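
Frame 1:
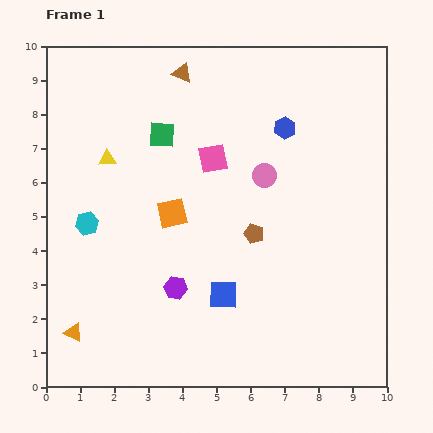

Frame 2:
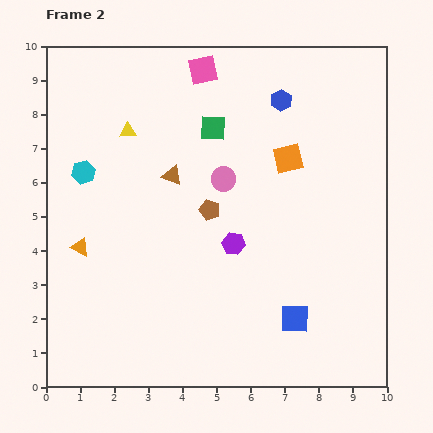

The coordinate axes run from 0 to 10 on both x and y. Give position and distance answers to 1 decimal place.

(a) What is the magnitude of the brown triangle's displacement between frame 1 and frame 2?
3.0

The brown triangle moved from (4.0, 9.2) to (3.7, 6.2), a distance of √(0.3² + 3.0²) ≈ 3.0.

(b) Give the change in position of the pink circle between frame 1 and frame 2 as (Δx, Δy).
(-1.2, -0.1)

The pink circle was at (6.4, 6.2) in frame 1 and (5.2, 6.1) in frame 2.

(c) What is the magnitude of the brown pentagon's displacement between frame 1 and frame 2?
1.5

The brown pentagon moved from (6.1, 4.5) to (4.8, 5.2), a distance of √(1.3² + 0.7²) ≈ 1.5.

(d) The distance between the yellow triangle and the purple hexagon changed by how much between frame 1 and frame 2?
+0.2

Distance in frame 1: 4.3. Distance in frame 2: 4.5.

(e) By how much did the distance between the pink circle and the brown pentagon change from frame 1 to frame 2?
-0.7

Distance in frame 1: 1.7. Distance in frame 2: 1.0.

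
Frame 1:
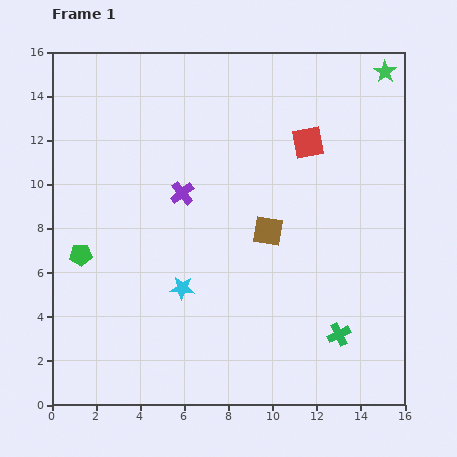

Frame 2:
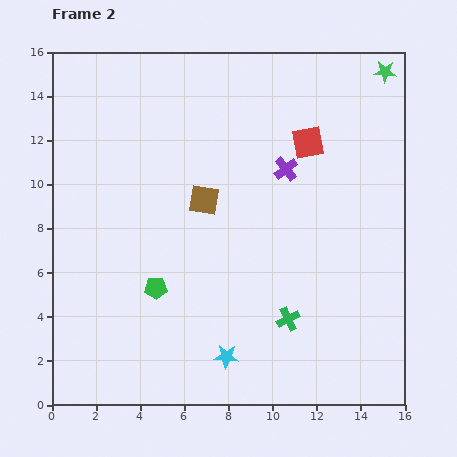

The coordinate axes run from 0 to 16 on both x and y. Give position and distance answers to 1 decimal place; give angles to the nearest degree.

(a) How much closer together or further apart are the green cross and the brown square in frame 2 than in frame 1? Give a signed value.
+0.9

Distance in frame 1: 5.7. Distance in frame 2: 6.6.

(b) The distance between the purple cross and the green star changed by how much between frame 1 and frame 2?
-4.4

Distance in frame 1: 10.7. Distance in frame 2: 6.3.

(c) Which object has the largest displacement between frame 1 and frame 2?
the purple cross

(moved 4.8; next 3.7)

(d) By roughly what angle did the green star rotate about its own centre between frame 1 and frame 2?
30° counter-clockwise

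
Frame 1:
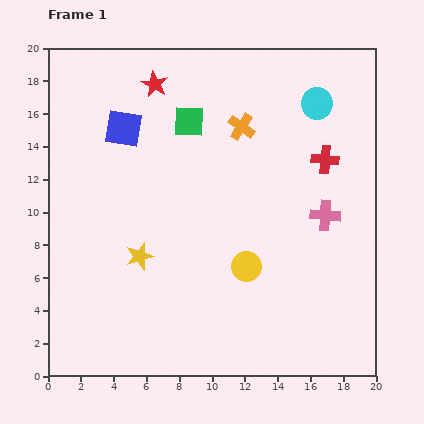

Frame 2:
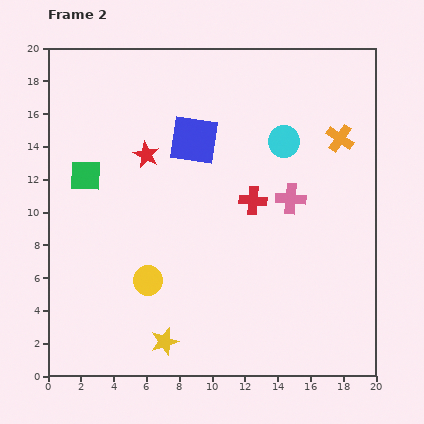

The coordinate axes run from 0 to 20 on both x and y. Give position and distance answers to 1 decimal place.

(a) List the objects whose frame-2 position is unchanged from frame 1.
none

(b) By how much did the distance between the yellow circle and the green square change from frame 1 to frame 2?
-2.1

Distance in frame 1: 9.5. Distance in frame 2: 7.4.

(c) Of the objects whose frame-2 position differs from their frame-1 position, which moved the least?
the pink cross

(moved 2.3)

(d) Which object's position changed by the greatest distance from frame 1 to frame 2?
the green square

(moved 7.1; next 6.1)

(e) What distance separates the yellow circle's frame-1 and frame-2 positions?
6.1

The yellow circle moved from (12.1, 6.7) to (6.1, 5.8), a distance of √(6.0² + 0.9²) ≈ 6.1.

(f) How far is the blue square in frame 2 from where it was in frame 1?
4.4

The blue square moved from (4.6, 15.1) to (8.9, 14.4), a distance of √(4.3² + 0.7²) ≈ 4.4.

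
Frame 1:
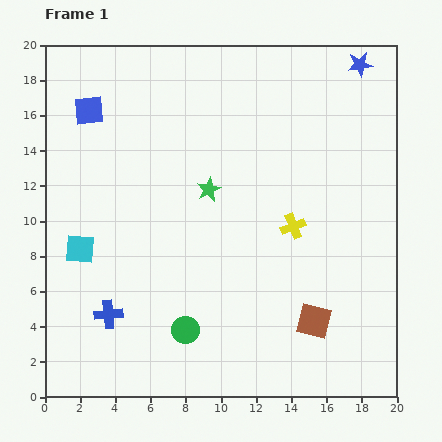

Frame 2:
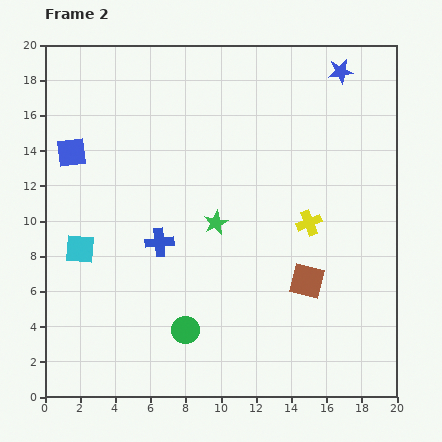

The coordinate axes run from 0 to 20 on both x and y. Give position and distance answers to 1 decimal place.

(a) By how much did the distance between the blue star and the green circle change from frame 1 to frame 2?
-1.0

Distance in frame 1: 18.1. Distance in frame 2: 17.1.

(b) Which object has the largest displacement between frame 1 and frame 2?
the blue cross

(moved 5.0; next 2.6)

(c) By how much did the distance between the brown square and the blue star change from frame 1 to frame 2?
-2.7

Distance in frame 1: 14.8. Distance in frame 2: 12.1.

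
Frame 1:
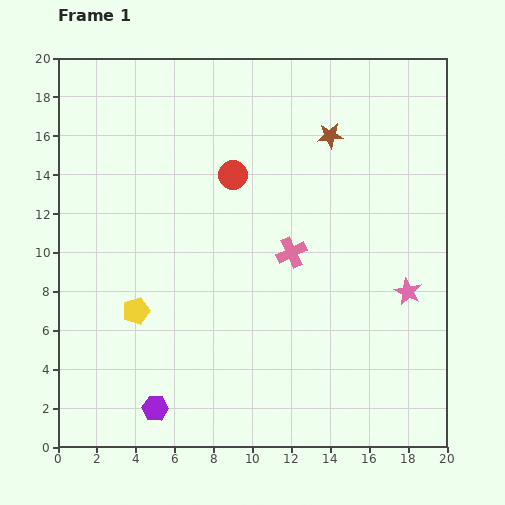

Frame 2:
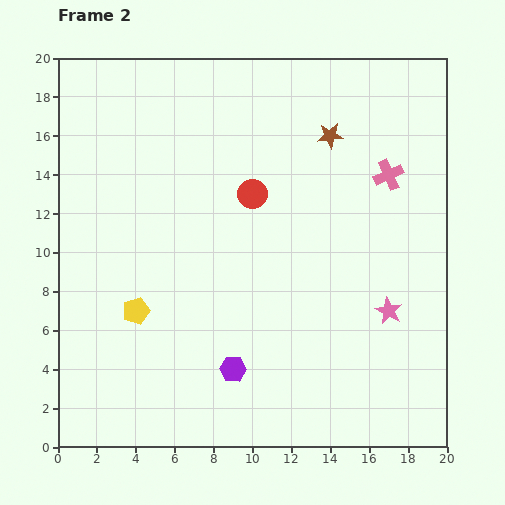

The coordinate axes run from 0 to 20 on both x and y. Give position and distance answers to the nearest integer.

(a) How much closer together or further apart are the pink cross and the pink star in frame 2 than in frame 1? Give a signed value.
+1

Distance in frame 1: 6. Distance in frame 2: 7.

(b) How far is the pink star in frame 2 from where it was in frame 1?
1

The pink star moved from (18, 8) to (17, 7), a distance of √(1² + 1²) ≈ 1.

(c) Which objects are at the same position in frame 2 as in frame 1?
the brown star, the yellow pentagon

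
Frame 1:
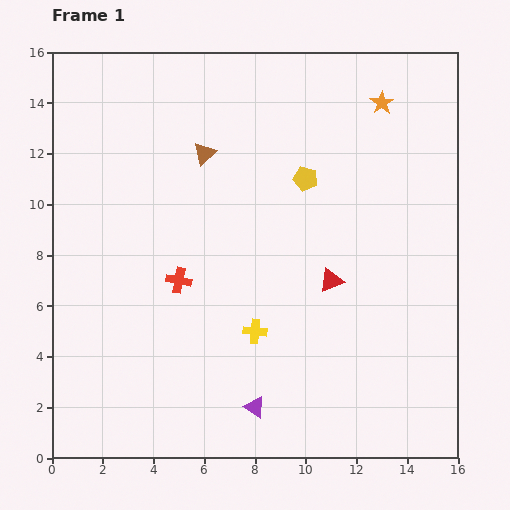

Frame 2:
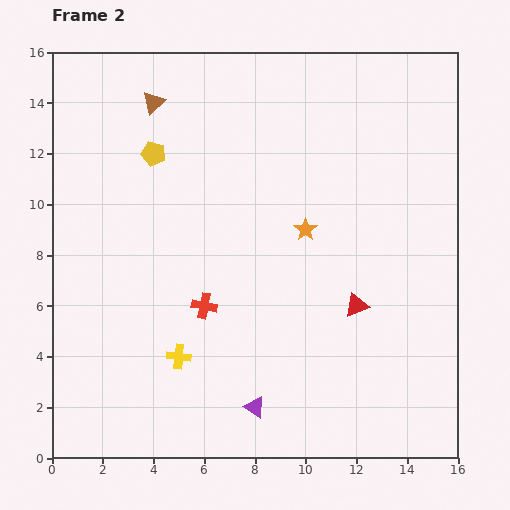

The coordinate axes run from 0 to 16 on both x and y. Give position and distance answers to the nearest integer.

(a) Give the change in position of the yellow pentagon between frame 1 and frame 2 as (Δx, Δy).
(-6, 1)

The yellow pentagon was at (10, 11) in frame 1 and (4, 12) in frame 2.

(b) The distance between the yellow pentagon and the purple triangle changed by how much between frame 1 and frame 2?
+2

Distance in frame 1: 9. Distance in frame 2: 11.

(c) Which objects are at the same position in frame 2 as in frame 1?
the purple triangle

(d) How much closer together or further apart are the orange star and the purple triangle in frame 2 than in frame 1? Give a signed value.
-6

Distance in frame 1: 13. Distance in frame 2: 7.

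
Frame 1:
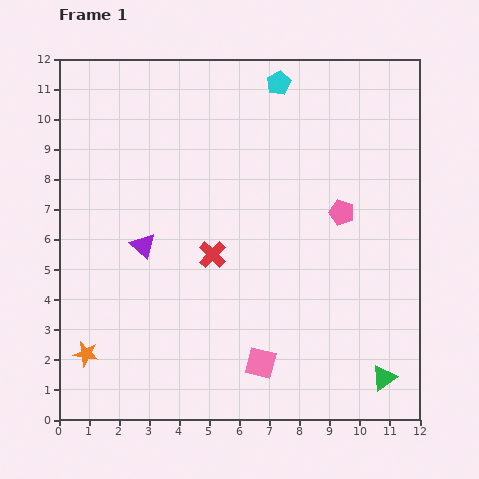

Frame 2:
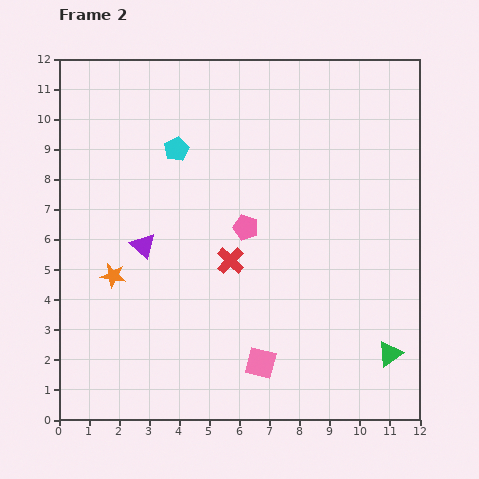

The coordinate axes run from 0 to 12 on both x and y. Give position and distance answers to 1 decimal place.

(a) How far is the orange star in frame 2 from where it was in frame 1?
2.8

The orange star moved from (0.9, 2.2) to (1.8, 4.8), a distance of √(0.9² + 2.6²) ≈ 2.8.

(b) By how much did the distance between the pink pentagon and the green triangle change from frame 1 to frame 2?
+0.7

Distance in frame 1: 5.7. Distance in frame 2: 6.4.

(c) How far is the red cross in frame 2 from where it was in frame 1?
0.6

The red cross moved from (5.1, 5.5) to (5.7, 5.3), a distance of √(0.6² + 0.2²) ≈ 0.6.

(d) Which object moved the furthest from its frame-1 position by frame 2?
the cyan pentagon

(moved 4.0; next 3.2)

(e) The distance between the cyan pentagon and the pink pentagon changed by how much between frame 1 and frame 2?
-1.3

Distance in frame 1: 4.8. Distance in frame 2: 3.5.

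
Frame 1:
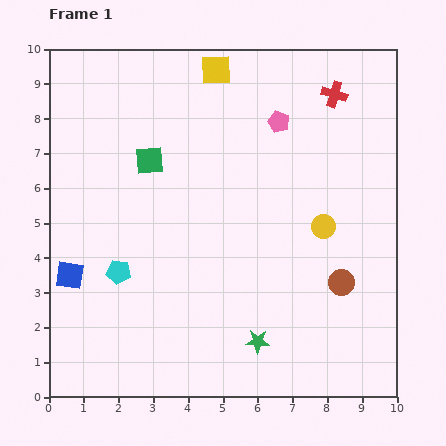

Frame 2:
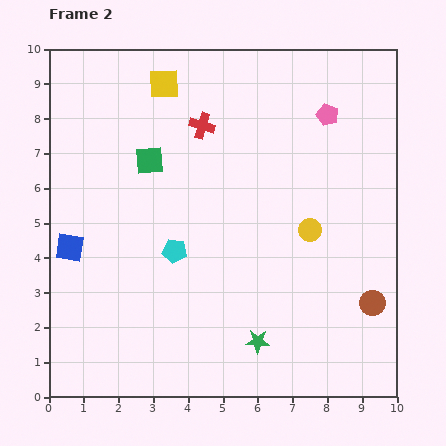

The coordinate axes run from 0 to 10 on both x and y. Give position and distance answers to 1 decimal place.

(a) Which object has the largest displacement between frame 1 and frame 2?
the red cross

(moved 3.9; next 1.7)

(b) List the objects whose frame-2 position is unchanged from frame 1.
the green square, the green star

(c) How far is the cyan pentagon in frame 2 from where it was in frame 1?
1.7

The cyan pentagon moved from (2.0, 3.6) to (3.6, 4.2), a distance of √(1.6² + 0.6²) ≈ 1.7.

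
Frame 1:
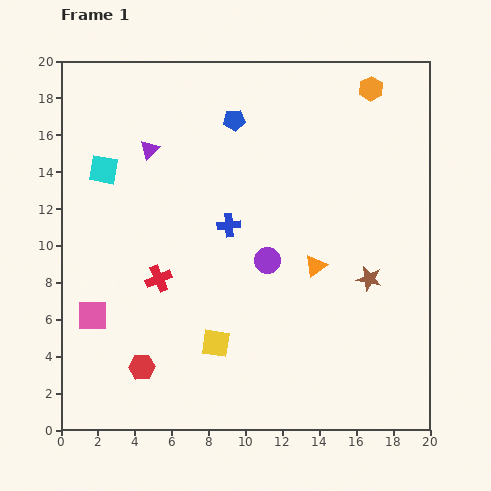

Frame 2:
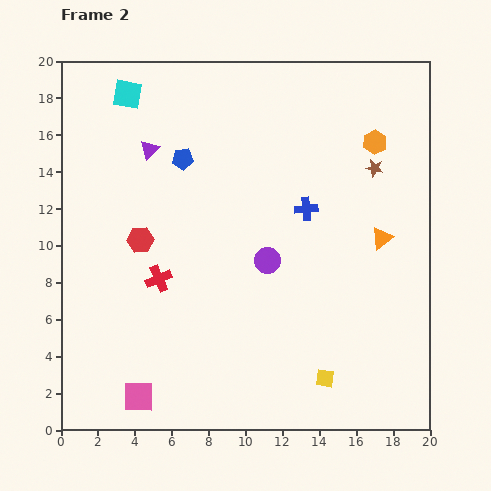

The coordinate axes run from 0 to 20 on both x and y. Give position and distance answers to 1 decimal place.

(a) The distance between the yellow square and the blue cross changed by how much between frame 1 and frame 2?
+2.9

Distance in frame 1: 6.4. Distance in frame 2: 9.3.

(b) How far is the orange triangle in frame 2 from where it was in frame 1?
3.9

The orange triangle moved from (13.8, 8.9) to (17.4, 10.4), a distance of √(3.6² + 1.5²) ≈ 3.9.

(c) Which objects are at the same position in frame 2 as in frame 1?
the red cross, the purple triangle, the purple circle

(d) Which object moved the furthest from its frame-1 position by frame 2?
the red hexagon

(moved 6.9; next 6.2)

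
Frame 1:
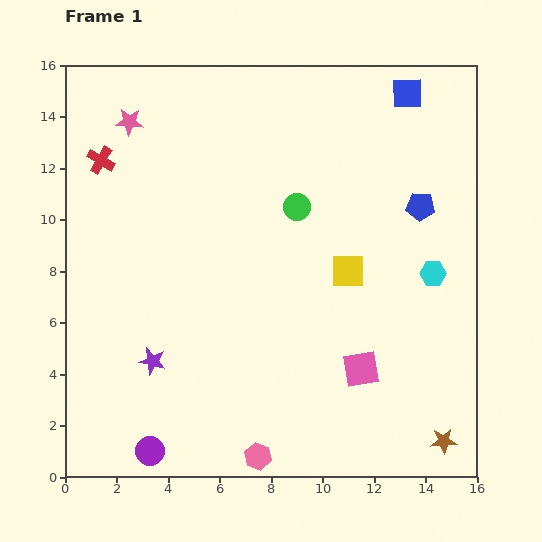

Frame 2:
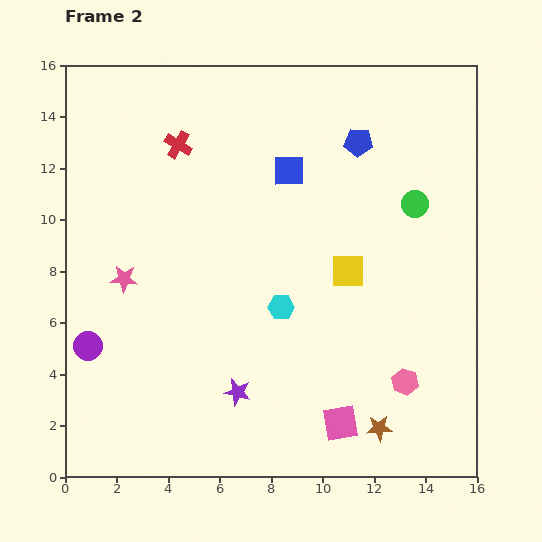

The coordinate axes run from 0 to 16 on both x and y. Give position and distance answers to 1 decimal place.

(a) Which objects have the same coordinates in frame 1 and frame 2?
the yellow square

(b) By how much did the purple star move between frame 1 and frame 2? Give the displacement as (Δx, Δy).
(3.3, -1.2)

The purple star was at (3.4, 4.5) in frame 1 and (6.7, 3.3) in frame 2.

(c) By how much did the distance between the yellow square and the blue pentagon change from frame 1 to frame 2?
+1.2

Distance in frame 1: 3.8. Distance in frame 2: 5.0.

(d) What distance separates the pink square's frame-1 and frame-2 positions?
2.2

The pink square moved from (11.5, 4.2) to (10.7, 2.1), a distance of √(0.8² + 2.1²) ≈ 2.2.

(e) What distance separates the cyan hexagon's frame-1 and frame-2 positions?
6.0

The cyan hexagon moved from (14.3, 7.9) to (8.4, 6.6), a distance of √(5.9² + 1.3²) ≈ 6.0.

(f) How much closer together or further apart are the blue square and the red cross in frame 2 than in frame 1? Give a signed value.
-7.8

Distance in frame 1: 12.2. Distance in frame 2: 4.4.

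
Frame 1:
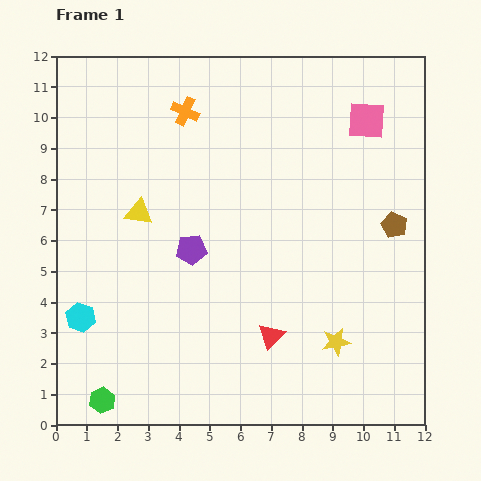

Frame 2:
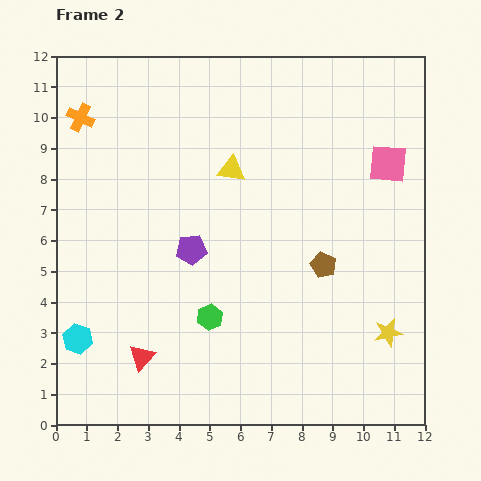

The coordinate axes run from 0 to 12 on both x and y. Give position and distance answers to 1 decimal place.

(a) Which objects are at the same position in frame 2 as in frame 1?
the purple pentagon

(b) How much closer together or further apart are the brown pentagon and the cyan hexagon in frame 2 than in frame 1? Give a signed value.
-2.2

Distance in frame 1: 10.6. Distance in frame 2: 8.4.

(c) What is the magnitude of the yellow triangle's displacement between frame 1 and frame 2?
3.3

The yellow triangle moved from (2.7, 6.9) to (5.7, 8.3), a distance of √(3.0² + 1.4²) ≈ 3.3.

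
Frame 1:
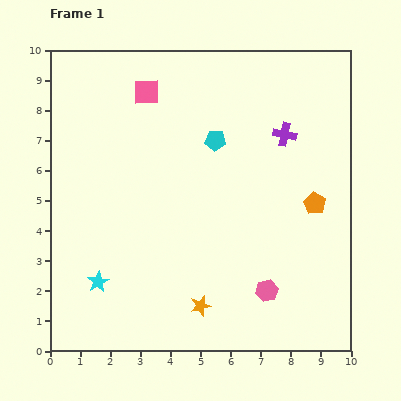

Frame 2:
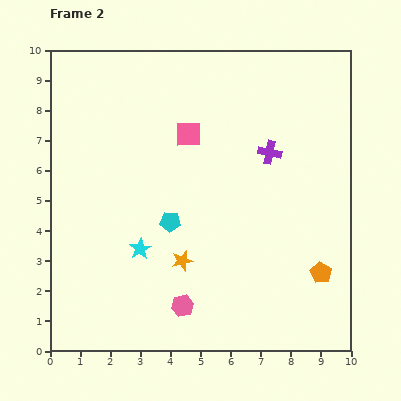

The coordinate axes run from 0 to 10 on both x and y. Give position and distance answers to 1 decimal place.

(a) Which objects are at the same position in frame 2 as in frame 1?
none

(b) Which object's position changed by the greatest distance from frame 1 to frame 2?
the cyan pentagon

(moved 3.1; next 2.8)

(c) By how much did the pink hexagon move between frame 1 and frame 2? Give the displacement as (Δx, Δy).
(-2.8, -0.5)

The pink hexagon was at (7.2, 2.0) in frame 1 and (4.4, 1.5) in frame 2.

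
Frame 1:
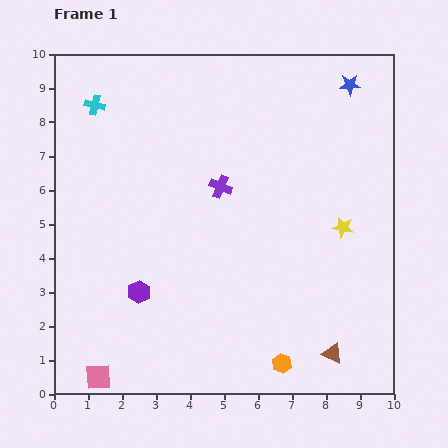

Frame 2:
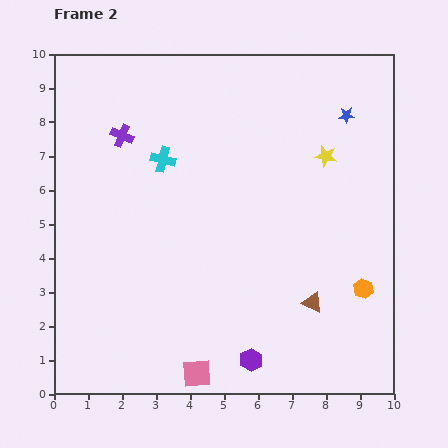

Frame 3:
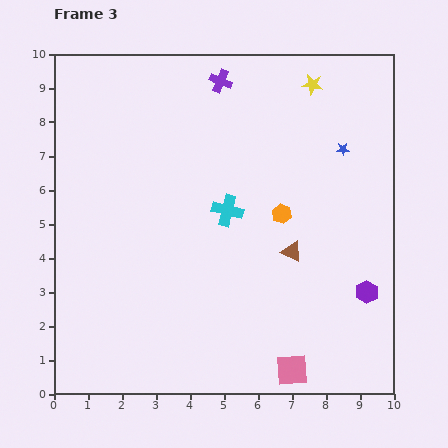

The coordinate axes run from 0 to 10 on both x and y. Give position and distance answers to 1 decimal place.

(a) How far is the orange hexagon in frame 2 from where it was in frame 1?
3.3

The orange hexagon moved from (6.7, 0.9) to (9.1, 3.1), a distance of √(2.4² + 2.2²) ≈ 3.3.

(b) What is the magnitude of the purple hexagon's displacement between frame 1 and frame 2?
3.9

The purple hexagon moved from (2.5, 3.0) to (5.8, 1.0), a distance of √(3.3² + 2.0²) ≈ 3.9.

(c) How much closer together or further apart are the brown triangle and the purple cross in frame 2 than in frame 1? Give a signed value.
+1.5

Distance in frame 1: 5.9. Distance in frame 2: 7.4.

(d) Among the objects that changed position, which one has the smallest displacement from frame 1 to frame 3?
the blue star

(moved 1.9)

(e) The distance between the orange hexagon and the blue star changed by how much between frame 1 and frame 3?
-5.8

Distance in frame 1: 8.4. Distance in frame 3: 2.6.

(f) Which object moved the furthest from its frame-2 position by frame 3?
the purple hexagon

(moved 3.9; next 3.3)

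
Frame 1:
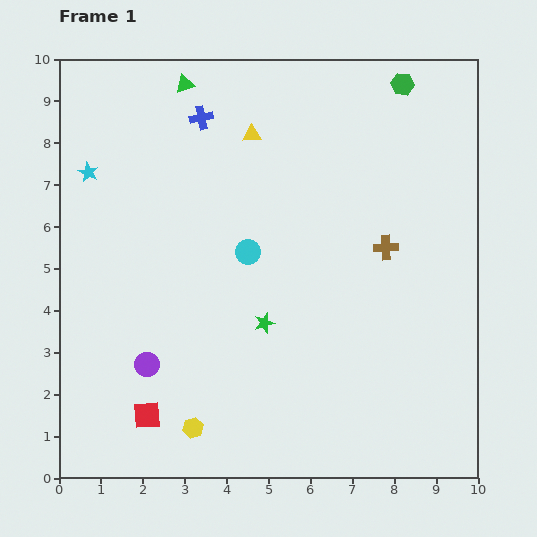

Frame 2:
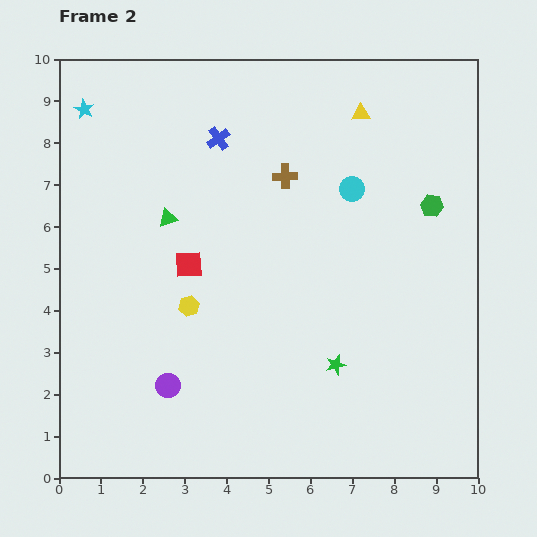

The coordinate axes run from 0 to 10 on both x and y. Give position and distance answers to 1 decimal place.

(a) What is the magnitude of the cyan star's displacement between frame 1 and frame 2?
1.5

The cyan star moved from (0.7, 7.3) to (0.6, 8.8), a distance of √(0.1² + 1.5²) ≈ 1.5.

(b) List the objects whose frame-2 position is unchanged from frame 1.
none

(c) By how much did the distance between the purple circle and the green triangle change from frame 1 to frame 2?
-2.8

Distance in frame 1: 6.8. Distance in frame 2: 4.0.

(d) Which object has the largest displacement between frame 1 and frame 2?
the red square

(moved 3.7; next 3.2)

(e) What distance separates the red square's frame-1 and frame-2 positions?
3.7

The red square moved from (2.1, 1.5) to (3.1, 5.1), a distance of √(1.0² + 3.6²) ≈ 3.7.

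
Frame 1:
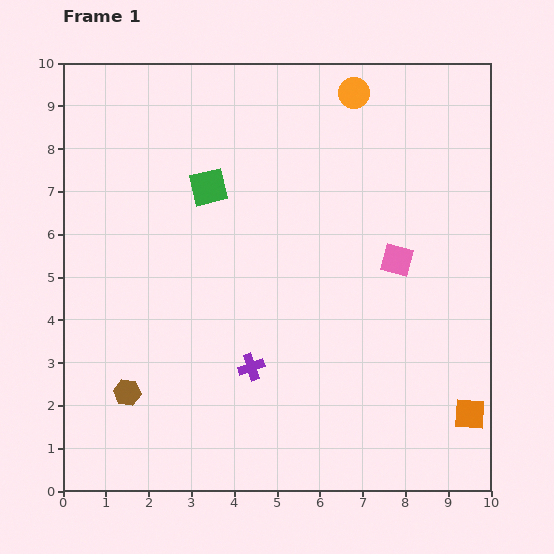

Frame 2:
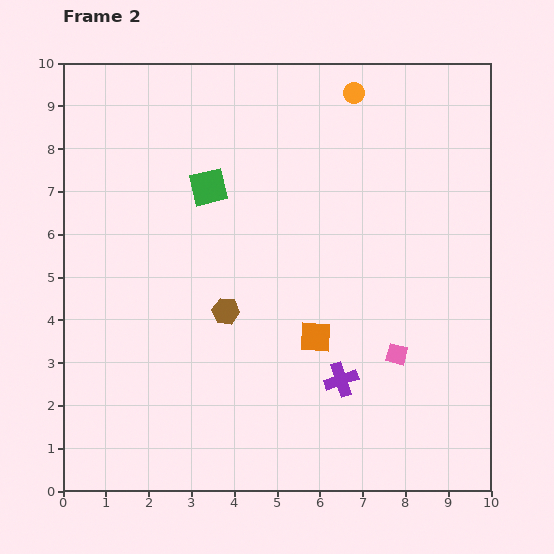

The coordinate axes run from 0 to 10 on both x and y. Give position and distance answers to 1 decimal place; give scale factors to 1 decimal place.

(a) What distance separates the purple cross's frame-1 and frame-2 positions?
2.1

The purple cross moved from (4.4, 2.9) to (6.5, 2.6), a distance of √(2.1² + 0.3²) ≈ 2.1.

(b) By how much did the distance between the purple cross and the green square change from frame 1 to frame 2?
+1.2

Distance in frame 1: 4.3. Distance in frame 2: 5.5.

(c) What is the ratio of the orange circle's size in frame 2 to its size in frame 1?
0.7×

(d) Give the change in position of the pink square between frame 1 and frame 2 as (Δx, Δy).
(0.0, -2.2)

The pink square was at (7.8, 5.4) in frame 1 and (7.8, 3.2) in frame 2.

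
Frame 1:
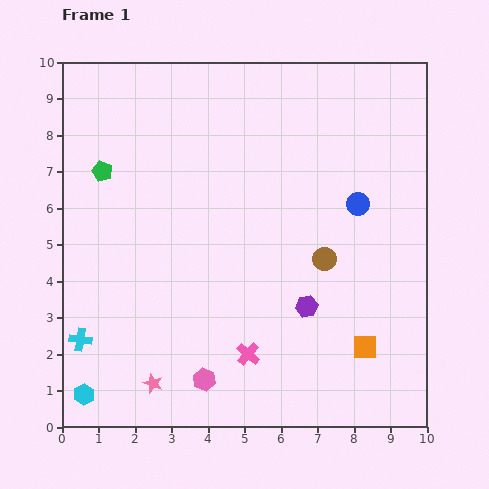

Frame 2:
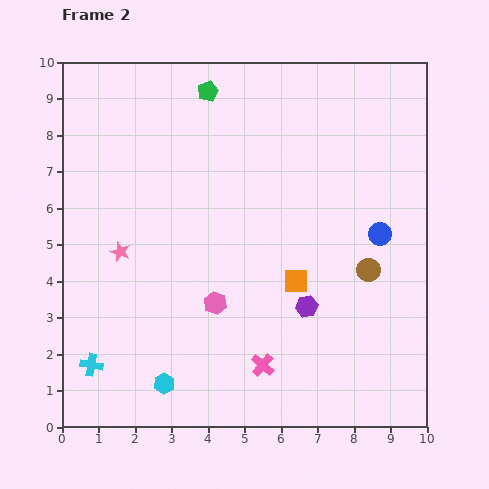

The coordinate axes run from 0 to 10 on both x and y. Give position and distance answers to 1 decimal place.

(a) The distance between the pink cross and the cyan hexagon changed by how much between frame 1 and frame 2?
-1.9

Distance in frame 1: 4.6. Distance in frame 2: 2.7.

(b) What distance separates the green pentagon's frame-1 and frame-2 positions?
3.6

The green pentagon moved from (1.1, 7.0) to (4.0, 9.2), a distance of √(2.9² + 2.2²) ≈ 3.6.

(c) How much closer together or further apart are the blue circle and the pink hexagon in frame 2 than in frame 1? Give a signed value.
-1.5

Distance in frame 1: 6.4. Distance in frame 2: 4.9.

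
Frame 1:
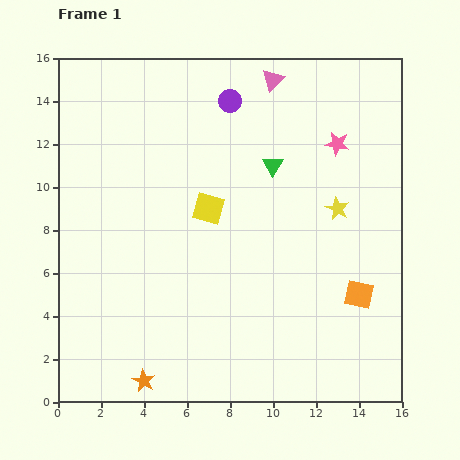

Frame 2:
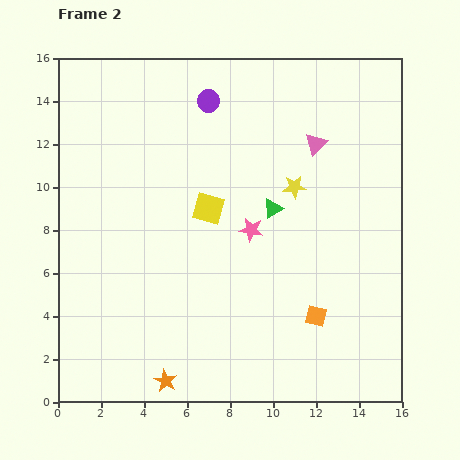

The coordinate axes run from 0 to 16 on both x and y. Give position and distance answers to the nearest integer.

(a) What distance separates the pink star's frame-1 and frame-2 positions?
6

The pink star moved from (13, 12) to (9, 8), a distance of √(4² + 4²) ≈ 6.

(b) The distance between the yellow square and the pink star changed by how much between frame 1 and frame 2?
-5

Distance in frame 1: 7. Distance in frame 2: 2.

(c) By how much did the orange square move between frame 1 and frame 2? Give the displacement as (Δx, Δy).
(-2, -1)

The orange square was at (14, 5) in frame 1 and (12, 4) in frame 2.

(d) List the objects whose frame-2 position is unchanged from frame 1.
the yellow square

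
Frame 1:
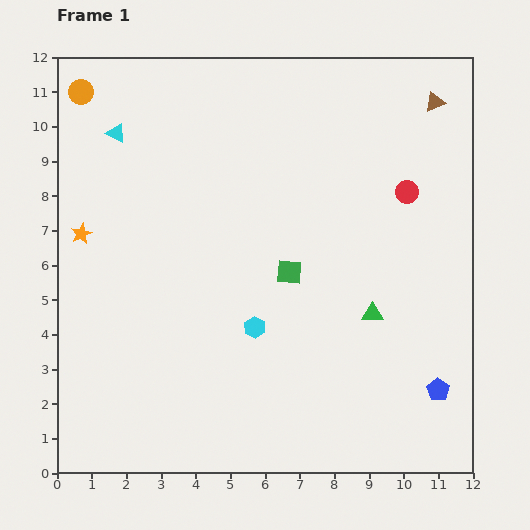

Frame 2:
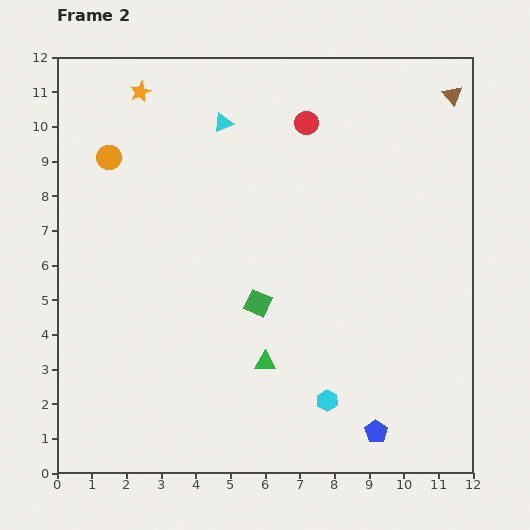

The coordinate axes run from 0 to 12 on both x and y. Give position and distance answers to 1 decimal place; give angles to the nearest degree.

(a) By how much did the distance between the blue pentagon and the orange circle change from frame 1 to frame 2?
-2.4

Distance in frame 1: 13.4. Distance in frame 2: 11.0.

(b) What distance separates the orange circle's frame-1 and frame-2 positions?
2.1

The orange circle moved from (0.7, 11.0) to (1.5, 9.1), a distance of √(0.8² + 1.9²) ≈ 2.1.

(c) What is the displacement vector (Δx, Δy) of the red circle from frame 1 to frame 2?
(-2.9, 2.0)

The red circle was at (10.1, 8.1) in frame 1 and (7.2, 10.1) in frame 2.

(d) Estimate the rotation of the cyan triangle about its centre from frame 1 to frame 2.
50° counter-clockwise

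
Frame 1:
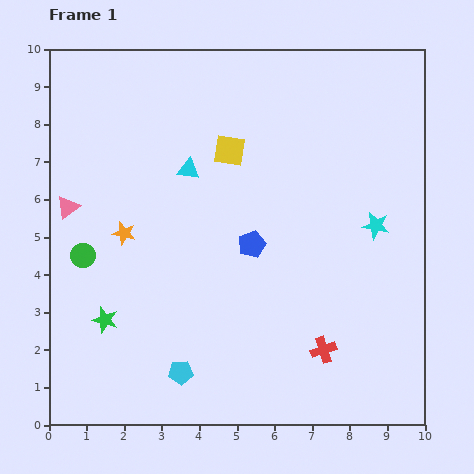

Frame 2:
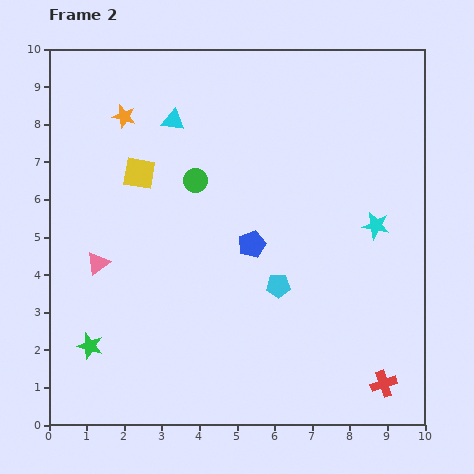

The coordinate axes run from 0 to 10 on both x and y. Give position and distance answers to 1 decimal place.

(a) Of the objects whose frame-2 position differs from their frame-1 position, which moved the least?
the green star

(moved 0.8)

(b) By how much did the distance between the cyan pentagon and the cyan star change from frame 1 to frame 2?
-3.4

Distance in frame 1: 6.5. Distance in frame 2: 3.1.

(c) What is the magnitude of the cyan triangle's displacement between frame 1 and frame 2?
1.4

The cyan triangle moved from (3.7, 6.8) to (3.3, 8.1), a distance of √(0.4² + 1.3²) ≈ 1.4.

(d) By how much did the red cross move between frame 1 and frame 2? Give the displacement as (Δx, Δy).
(1.6, -0.9)

The red cross was at (7.3, 2.0) in frame 1 and (8.9, 1.1) in frame 2.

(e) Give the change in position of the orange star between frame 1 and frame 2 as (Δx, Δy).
(0.0, 3.1)

The orange star was at (2.0, 5.1) in frame 1 and (2.0, 8.2) in frame 2.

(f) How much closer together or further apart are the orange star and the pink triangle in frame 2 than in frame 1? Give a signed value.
+2.3

Distance in frame 1: 1.7. Distance in frame 2: 4.0.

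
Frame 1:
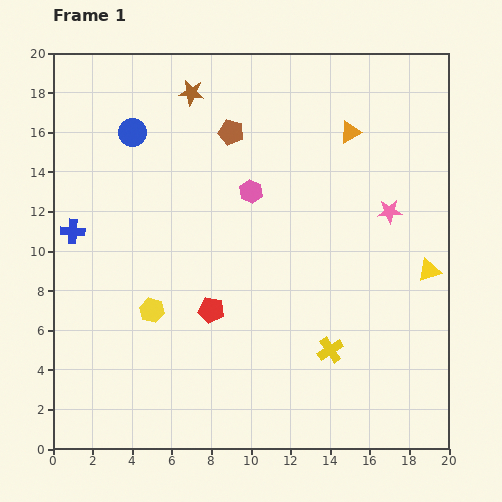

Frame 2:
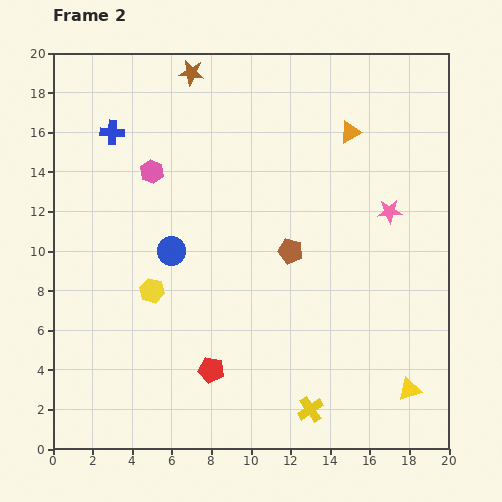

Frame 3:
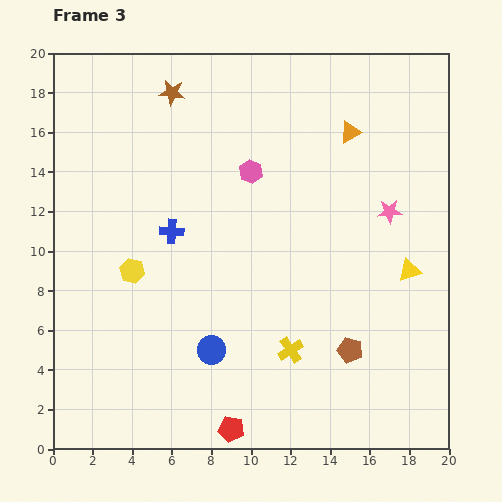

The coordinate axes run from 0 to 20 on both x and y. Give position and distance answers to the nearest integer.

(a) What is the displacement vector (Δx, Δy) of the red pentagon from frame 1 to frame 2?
(0, -3)

The red pentagon was at (8, 7) in frame 1 and (8, 4) in frame 2.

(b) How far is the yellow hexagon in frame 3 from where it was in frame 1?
2

The yellow hexagon moved from (5, 7) to (4, 9), a distance of √(1² + 2²) ≈ 2.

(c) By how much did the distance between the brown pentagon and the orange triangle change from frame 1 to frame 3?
+5

Distance in frame 1: 6. Distance in frame 3: 11.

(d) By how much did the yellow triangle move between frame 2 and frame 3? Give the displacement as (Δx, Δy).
(0, 6)

The yellow triangle was at (18, 3) in frame 2 and (18, 9) in frame 3.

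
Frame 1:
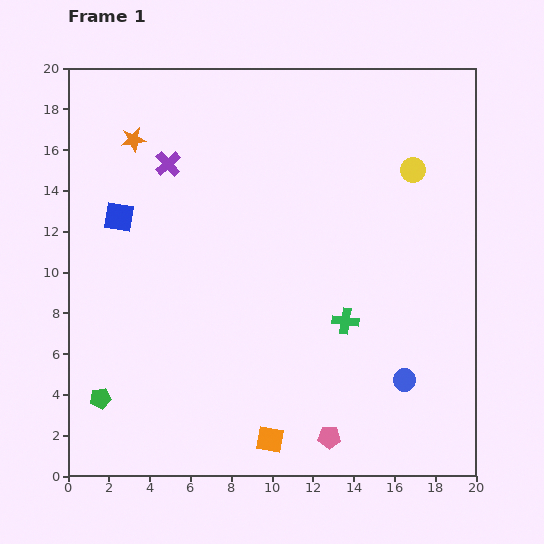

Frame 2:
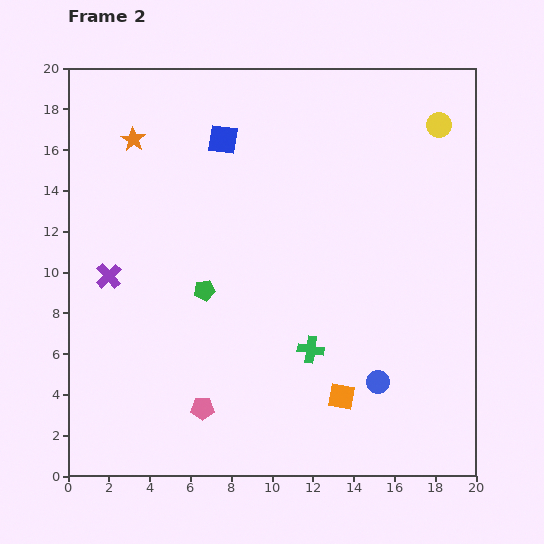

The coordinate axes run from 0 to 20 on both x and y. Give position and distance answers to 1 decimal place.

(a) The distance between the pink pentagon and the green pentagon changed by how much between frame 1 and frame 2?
-5.6

Distance in frame 1: 11.4. Distance in frame 2: 5.8.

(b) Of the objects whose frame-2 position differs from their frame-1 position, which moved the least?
the blue circle

(moved 1.3)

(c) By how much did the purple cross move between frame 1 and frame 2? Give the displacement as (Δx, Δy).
(-2.9, -5.5)

The purple cross was at (4.9, 15.3) in frame 1 and (2.0, 9.8) in frame 2.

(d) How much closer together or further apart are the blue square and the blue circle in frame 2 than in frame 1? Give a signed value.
-2.0

Distance in frame 1: 16.1. Distance in frame 2: 14.1.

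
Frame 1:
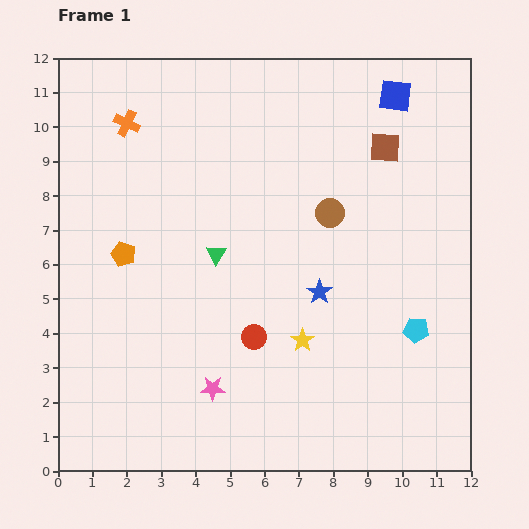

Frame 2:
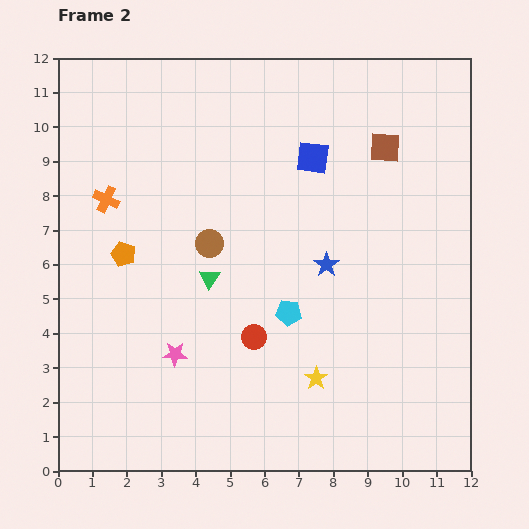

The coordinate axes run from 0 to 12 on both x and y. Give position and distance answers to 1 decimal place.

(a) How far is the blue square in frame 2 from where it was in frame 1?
3.0

The blue square moved from (9.8, 10.9) to (7.4, 9.1), a distance of √(2.4² + 1.8²) ≈ 3.0.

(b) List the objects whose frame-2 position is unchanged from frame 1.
the orange pentagon, the red circle, the brown square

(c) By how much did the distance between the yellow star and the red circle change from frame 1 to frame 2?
+0.8

Distance in frame 1: 1.4. Distance in frame 2: 2.2.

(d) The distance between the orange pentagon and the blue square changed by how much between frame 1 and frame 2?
-2.9

Distance in frame 1: 9.1. Distance in frame 2: 6.2.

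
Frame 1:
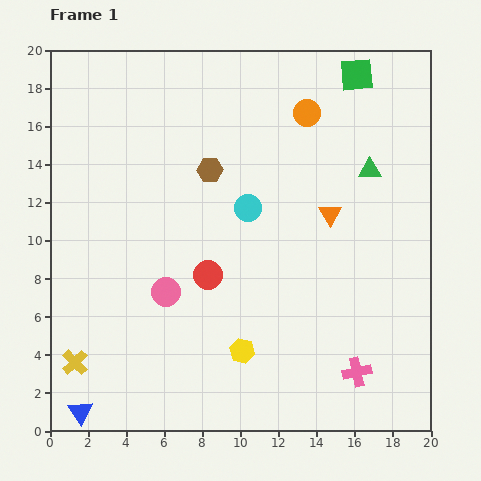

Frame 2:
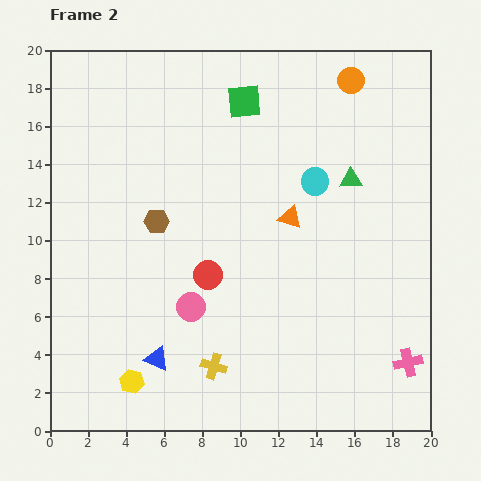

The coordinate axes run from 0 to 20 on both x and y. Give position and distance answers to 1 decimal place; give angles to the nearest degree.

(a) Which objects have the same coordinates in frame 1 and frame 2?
the red circle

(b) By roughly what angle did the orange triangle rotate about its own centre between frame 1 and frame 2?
42° counter-clockwise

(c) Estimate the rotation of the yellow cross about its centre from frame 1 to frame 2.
29° counter-clockwise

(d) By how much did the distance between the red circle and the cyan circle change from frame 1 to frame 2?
+3.3

Distance in frame 1: 4.1. Distance in frame 2: 7.4.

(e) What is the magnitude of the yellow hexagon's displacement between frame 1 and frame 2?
6.0

The yellow hexagon moved from (10.1, 4.2) to (4.3, 2.6), a distance of √(5.8² + 1.6²) ≈ 6.0.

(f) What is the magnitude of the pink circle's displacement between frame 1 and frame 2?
1.5

The pink circle moved from (6.1, 7.3) to (7.4, 6.5), a distance of √(1.3² + 0.8²) ≈ 1.5.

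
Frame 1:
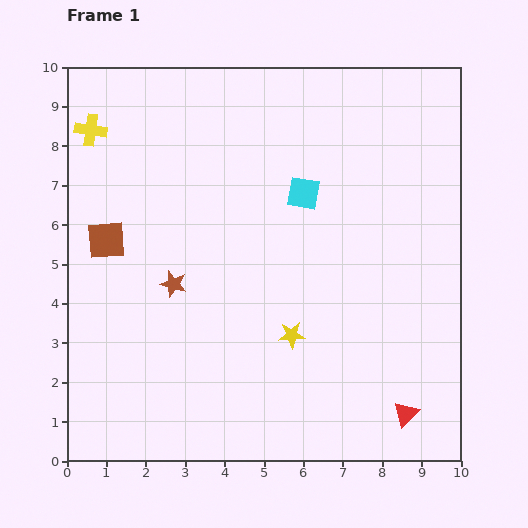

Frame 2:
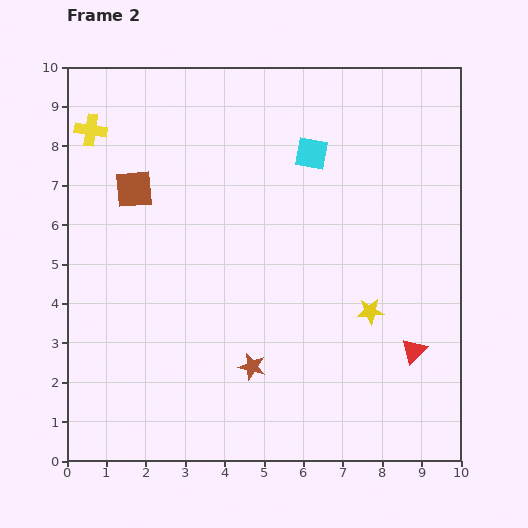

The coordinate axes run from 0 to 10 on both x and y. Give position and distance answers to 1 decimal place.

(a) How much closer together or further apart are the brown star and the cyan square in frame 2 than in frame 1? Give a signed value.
+1.6

Distance in frame 1: 4.0. Distance in frame 2: 5.6.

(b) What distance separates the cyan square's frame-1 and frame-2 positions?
1.0

The cyan square moved from (6.0, 6.8) to (6.2, 7.8), a distance of √(0.2² + 1.0²) ≈ 1.0.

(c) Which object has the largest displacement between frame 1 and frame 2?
the brown star

(moved 2.9; next 2.1)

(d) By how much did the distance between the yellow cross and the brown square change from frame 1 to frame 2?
-0.9

Distance in frame 1: 2.8. Distance in frame 2: 1.9.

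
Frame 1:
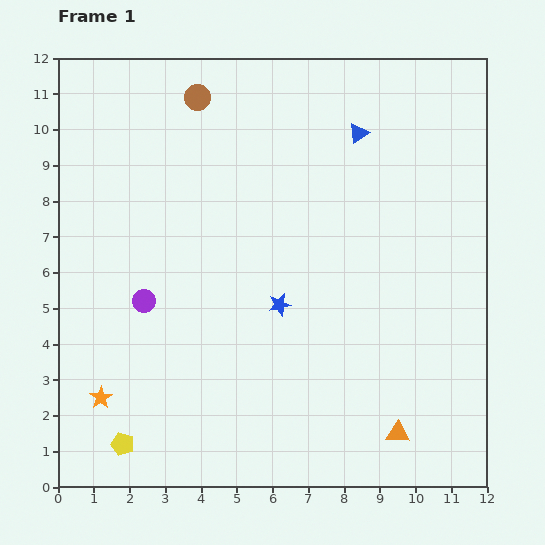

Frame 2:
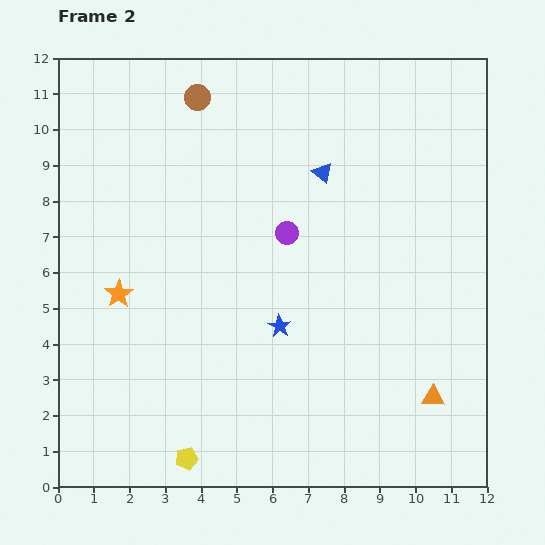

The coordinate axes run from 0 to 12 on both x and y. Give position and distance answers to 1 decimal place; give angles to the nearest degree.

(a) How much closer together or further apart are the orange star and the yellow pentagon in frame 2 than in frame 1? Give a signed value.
+3.6

Distance in frame 1: 1.4. Distance in frame 2: 5.0.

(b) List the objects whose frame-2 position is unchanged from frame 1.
the brown circle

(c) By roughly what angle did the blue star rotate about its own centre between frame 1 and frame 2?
27° counter-clockwise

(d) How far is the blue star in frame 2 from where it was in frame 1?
0.6

The blue star moved from (6.2, 5.1) to (6.2, 4.5), a distance of √(0.0² + 0.6²) ≈ 0.6.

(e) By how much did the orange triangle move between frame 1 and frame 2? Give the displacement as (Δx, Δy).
(1.0, 1.0)

The orange triangle was at (9.5, 1.5) in frame 1 and (10.5, 2.5) in frame 2.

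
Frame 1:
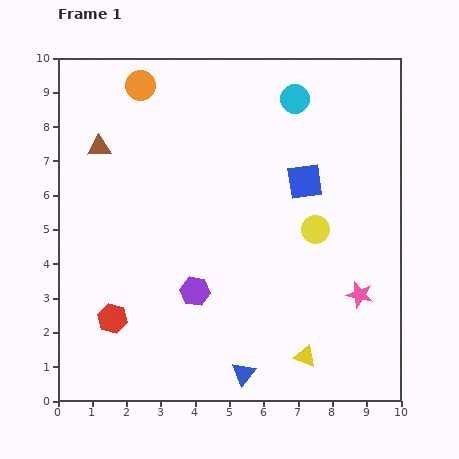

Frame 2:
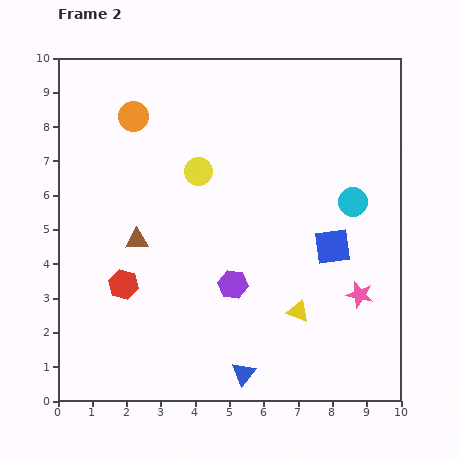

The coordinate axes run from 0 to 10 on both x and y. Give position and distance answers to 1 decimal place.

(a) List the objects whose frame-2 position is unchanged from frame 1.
the blue triangle, the pink star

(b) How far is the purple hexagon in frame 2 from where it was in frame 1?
1.1

The purple hexagon moved from (4.0, 3.2) to (5.1, 3.4), a distance of √(1.1² + 0.2²) ≈ 1.1.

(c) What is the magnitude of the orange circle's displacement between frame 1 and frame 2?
0.9

The orange circle moved from (2.4, 9.2) to (2.2, 8.3), a distance of √(0.2² + 0.9²) ≈ 0.9.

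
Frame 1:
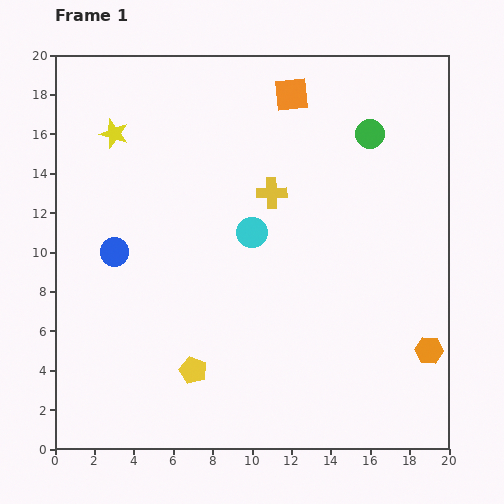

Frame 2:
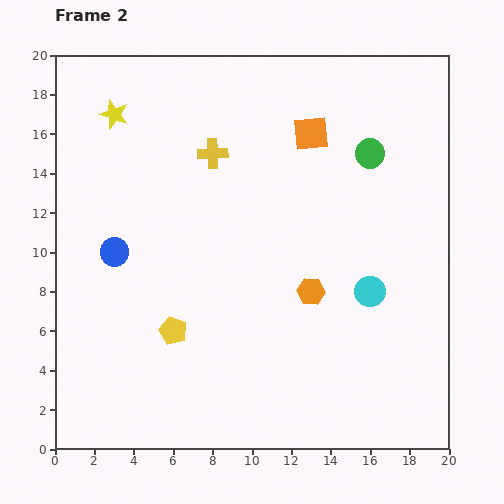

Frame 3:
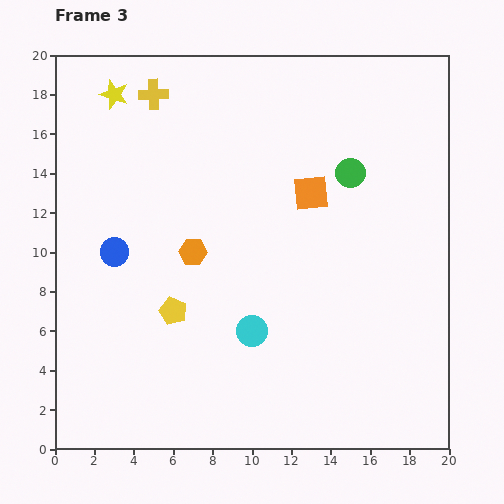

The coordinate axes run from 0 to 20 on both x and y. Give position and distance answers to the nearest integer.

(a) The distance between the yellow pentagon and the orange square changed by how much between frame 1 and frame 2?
-3

Distance in frame 1: 15. Distance in frame 2: 12.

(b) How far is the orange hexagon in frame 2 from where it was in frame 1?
7

The orange hexagon moved from (19, 5) to (13, 8), a distance of √(6² + 3²) ≈ 7.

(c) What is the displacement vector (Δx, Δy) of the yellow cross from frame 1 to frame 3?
(-6, 5)

The yellow cross was at (11, 13) in frame 1 and (5, 18) in frame 3.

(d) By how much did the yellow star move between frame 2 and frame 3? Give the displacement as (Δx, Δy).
(0, 1)

The yellow star was at (3, 17) in frame 2 and (3, 18) in frame 3.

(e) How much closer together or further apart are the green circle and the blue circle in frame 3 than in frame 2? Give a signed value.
-1

Distance in frame 2: 14. Distance in frame 3: 13.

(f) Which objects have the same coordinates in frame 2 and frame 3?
the blue circle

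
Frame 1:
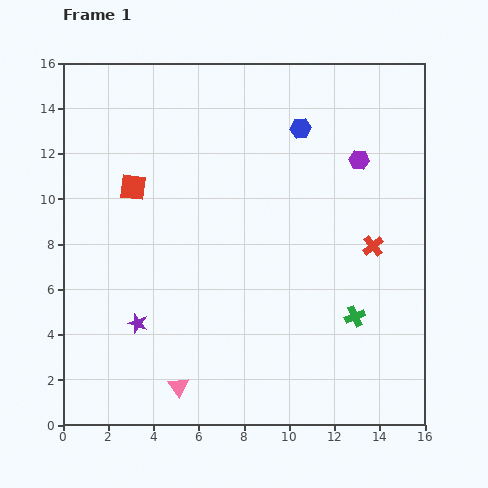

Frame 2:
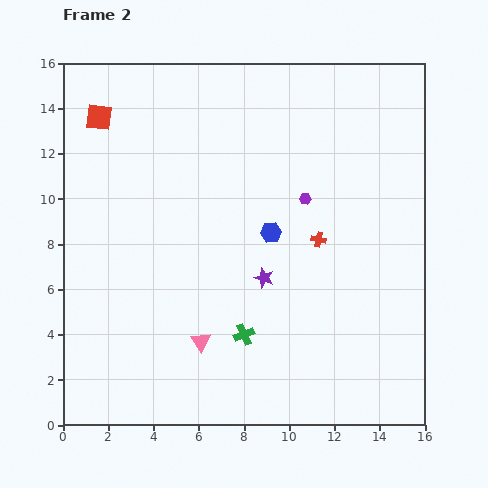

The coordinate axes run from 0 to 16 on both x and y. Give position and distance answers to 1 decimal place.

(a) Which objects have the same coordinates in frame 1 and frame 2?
none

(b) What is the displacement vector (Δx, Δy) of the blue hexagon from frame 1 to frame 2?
(-1.3, -4.6)

The blue hexagon was at (10.5, 13.1) in frame 1 and (9.2, 8.5) in frame 2.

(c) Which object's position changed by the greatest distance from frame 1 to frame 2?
the purple star

(moved 5.9; next 5.0)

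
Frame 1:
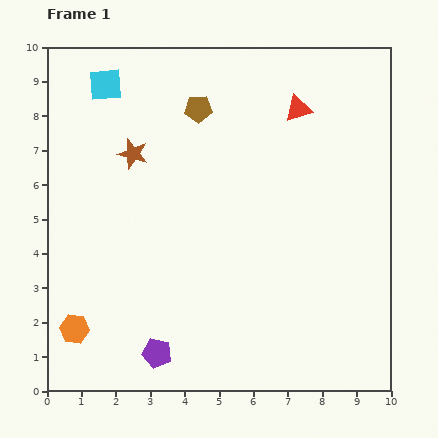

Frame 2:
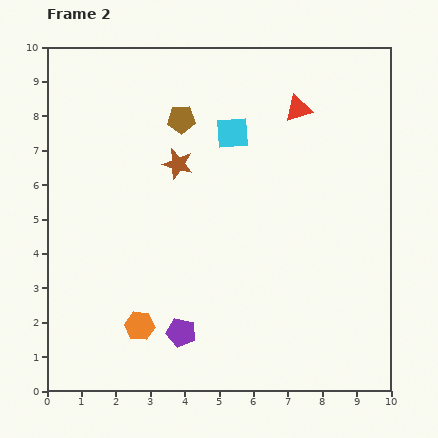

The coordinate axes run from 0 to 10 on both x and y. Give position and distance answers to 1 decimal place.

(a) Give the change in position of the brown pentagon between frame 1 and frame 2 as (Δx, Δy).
(-0.5, -0.3)

The brown pentagon was at (4.4, 8.2) in frame 1 and (3.9, 7.9) in frame 2.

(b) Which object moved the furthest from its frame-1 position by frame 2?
the cyan square

(moved 4.0; next 1.9)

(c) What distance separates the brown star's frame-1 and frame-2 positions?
1.3

The brown star moved from (2.5, 6.9) to (3.8, 6.6), a distance of √(1.3² + 0.3²) ≈ 1.3.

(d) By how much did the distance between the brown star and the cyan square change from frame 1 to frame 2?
-0.4

Distance in frame 1: 2.2. Distance in frame 2: 1.8.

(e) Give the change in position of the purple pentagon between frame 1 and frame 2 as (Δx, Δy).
(0.7, 0.6)

The purple pentagon was at (3.2, 1.1) in frame 1 and (3.9, 1.7) in frame 2.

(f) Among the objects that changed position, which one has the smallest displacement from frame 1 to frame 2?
the brown pentagon

(moved 0.6)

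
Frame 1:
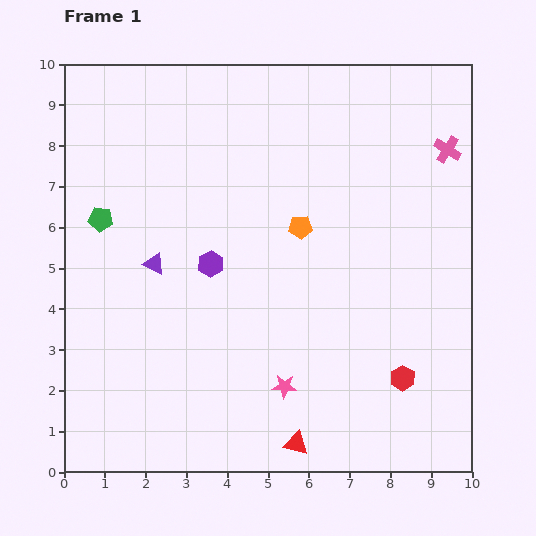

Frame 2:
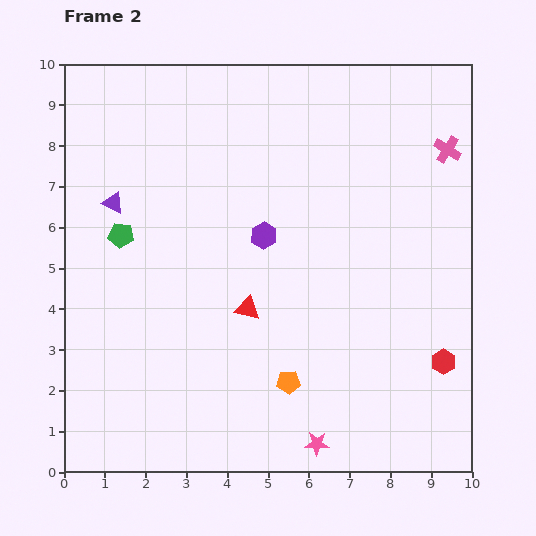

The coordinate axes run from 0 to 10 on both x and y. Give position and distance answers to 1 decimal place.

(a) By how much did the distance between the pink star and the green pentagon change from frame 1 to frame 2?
+0.9

Distance in frame 1: 6.1. Distance in frame 2: 7.0.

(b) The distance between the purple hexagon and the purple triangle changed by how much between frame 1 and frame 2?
+2.4

Distance in frame 1: 1.4. Distance in frame 2: 3.8.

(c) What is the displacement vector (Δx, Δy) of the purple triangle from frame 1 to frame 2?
(-1.0, 1.5)

The purple triangle was at (2.2, 5.1) in frame 1 and (1.2, 6.6) in frame 2.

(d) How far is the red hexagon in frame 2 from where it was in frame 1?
1.1

The red hexagon moved from (8.3, 2.3) to (9.3, 2.7), a distance of √(1.0² + 0.4²) ≈ 1.1.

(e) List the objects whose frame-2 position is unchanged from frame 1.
the pink cross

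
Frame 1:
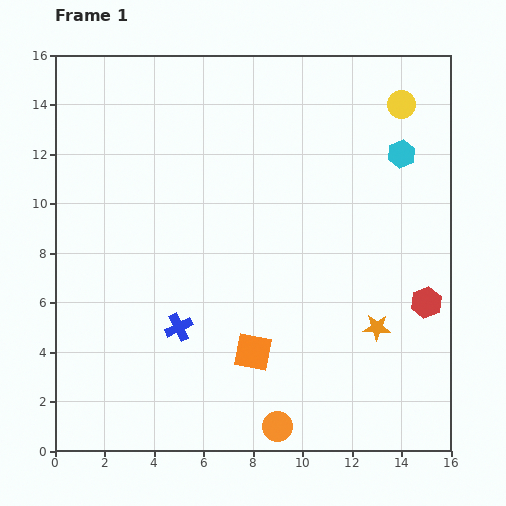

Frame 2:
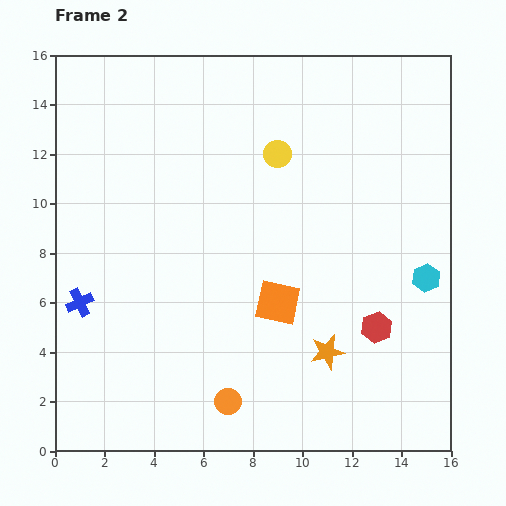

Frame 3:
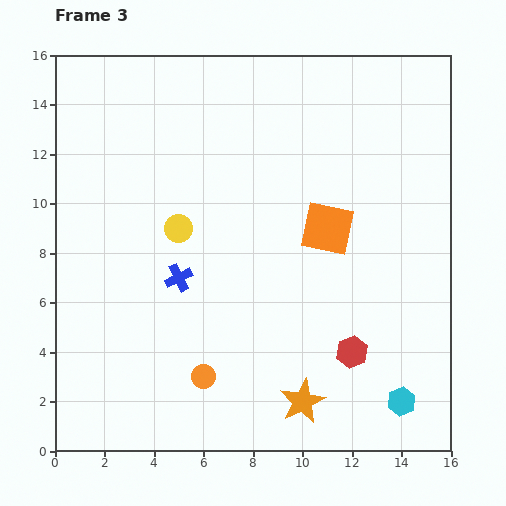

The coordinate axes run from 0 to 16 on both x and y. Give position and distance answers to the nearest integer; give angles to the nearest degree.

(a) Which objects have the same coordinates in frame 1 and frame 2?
none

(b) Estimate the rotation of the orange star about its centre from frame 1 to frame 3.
30° counter-clockwise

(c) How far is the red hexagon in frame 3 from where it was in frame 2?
1

The red hexagon moved from (13, 5) to (12, 4), a distance of √(1² + 1²) ≈ 1.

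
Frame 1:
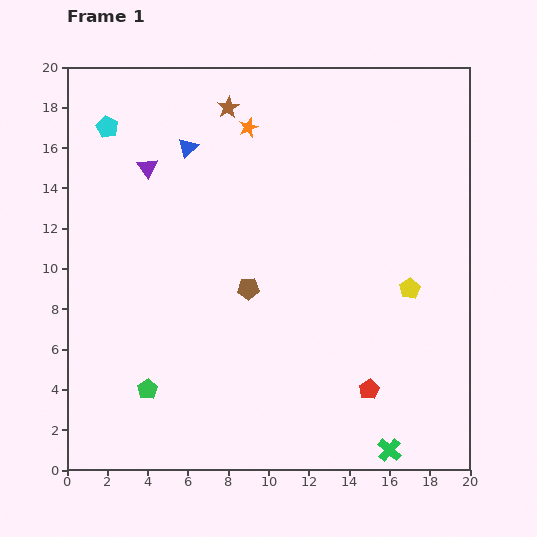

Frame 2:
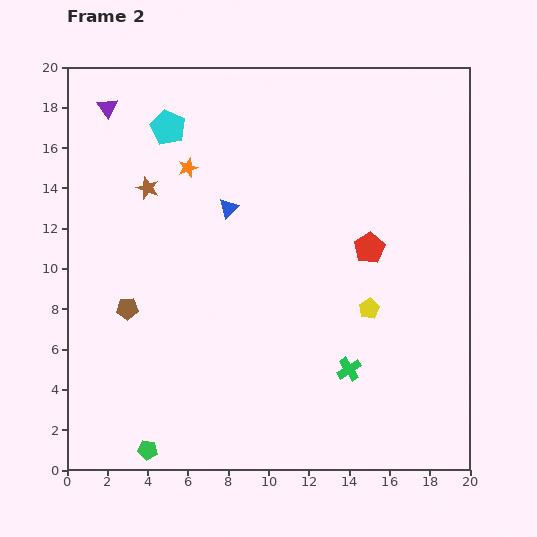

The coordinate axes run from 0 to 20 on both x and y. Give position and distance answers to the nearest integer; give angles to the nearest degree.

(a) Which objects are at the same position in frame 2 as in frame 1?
none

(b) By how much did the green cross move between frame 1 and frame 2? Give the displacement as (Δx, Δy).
(-2, 4)

The green cross was at (16, 1) in frame 1 and (14, 5) in frame 2.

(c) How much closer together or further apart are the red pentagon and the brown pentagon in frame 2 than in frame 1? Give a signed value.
+4

Distance in frame 1: 8. Distance in frame 2: 12.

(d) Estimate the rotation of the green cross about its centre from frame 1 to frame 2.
15° clockwise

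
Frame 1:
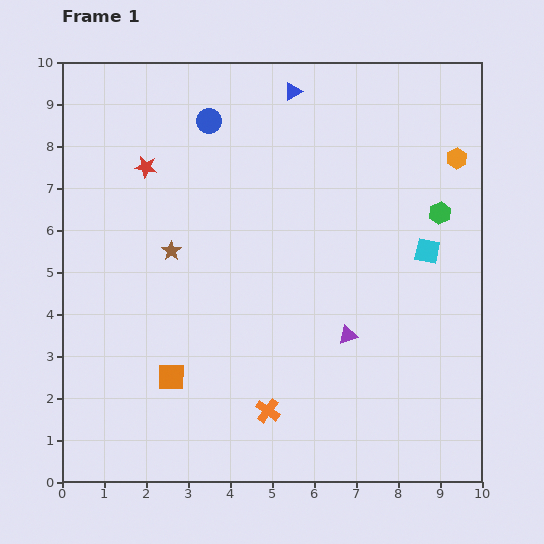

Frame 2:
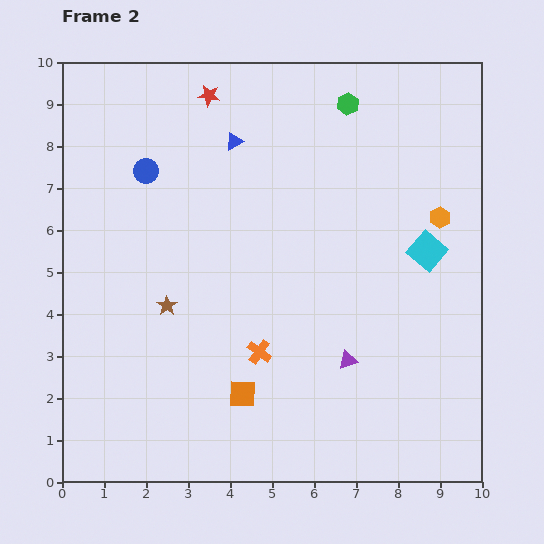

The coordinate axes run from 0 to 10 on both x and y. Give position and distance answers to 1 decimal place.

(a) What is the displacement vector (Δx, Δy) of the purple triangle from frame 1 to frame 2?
(0.0, -0.6)

The purple triangle was at (6.8, 3.5) in frame 1 and (6.8, 2.9) in frame 2.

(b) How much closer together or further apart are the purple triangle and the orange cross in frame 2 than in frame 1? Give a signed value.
-0.5

Distance in frame 1: 2.6. Distance in frame 2: 2.1.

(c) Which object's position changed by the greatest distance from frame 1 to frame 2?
the green hexagon

(moved 3.4; next 2.3)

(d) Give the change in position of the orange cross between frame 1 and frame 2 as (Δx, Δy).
(-0.2, 1.4)

The orange cross was at (4.9, 1.7) in frame 1 and (4.7, 3.1) in frame 2.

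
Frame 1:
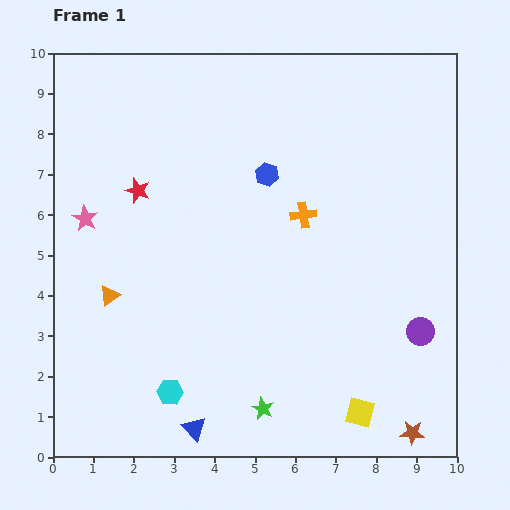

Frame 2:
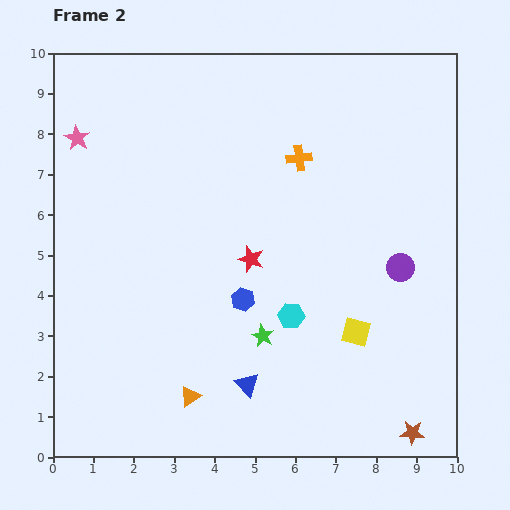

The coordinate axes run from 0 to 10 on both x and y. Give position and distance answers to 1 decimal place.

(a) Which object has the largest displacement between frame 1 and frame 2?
the cyan hexagon

(moved 3.6; next 3.3)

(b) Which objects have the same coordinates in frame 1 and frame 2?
the brown star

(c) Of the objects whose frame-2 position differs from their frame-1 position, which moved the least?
the orange cross

(moved 1.4)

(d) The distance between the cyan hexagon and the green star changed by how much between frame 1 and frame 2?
-1.4

Distance in frame 1: 2.3. Distance in frame 2: 0.9.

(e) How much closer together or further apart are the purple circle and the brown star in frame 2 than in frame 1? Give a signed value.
+1.6

Distance in frame 1: 2.5. Distance in frame 2: 4.1.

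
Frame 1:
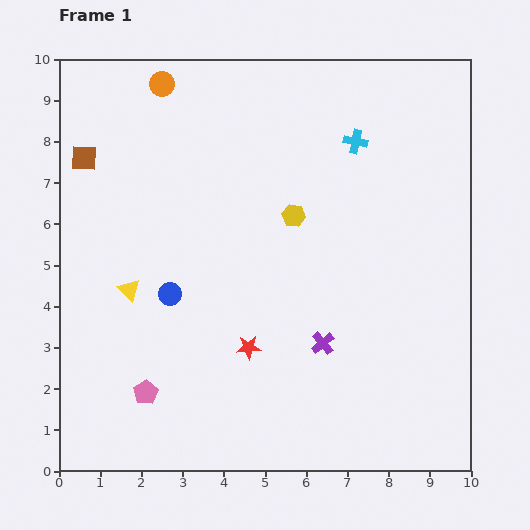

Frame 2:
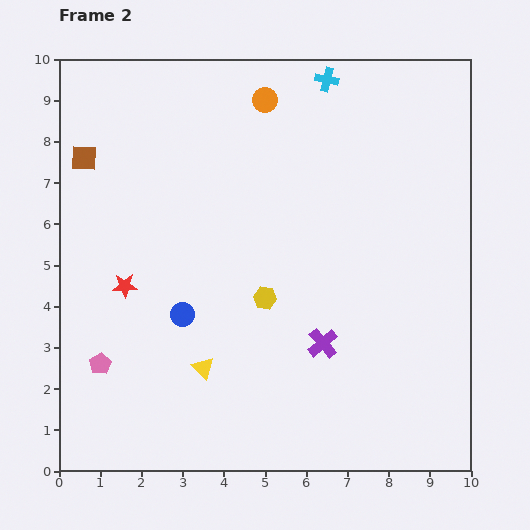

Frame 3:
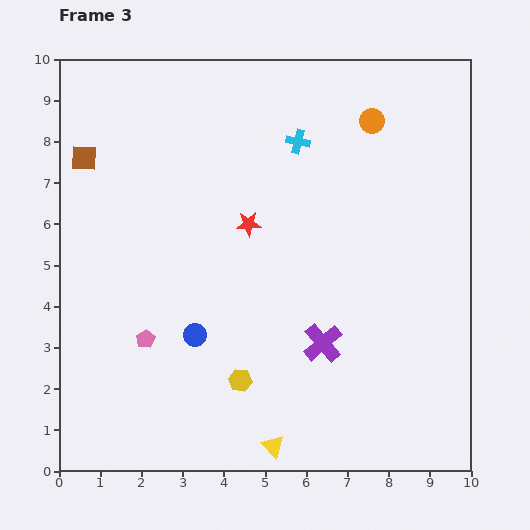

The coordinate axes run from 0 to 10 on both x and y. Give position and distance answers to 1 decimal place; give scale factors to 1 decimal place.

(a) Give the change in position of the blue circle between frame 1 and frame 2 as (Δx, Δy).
(0.3, -0.5)

The blue circle was at (2.7, 4.3) in frame 1 and (3.0, 3.8) in frame 2.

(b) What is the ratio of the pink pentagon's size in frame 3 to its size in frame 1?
0.8×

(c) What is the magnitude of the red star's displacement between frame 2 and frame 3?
3.4

The red star moved from (1.6, 4.5) to (4.6, 6.0), a distance of √(3.0² + 1.5²) ≈ 3.4.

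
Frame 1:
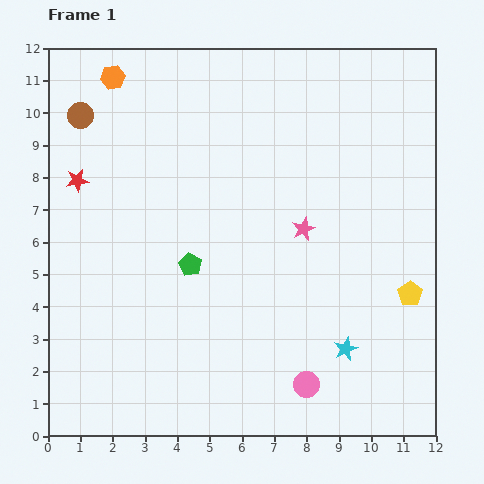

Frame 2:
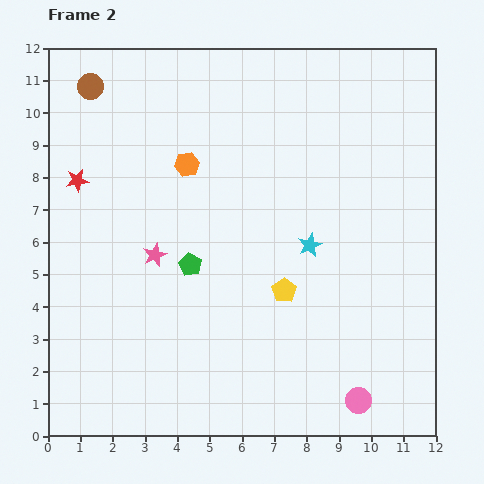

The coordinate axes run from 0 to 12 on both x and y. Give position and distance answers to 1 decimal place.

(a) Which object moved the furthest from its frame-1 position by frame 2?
the pink star

(moved 4.7; next 3.9)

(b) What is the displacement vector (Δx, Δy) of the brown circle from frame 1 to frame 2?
(0.3, 0.9)

The brown circle was at (1.0, 9.9) in frame 1 and (1.3, 10.8) in frame 2.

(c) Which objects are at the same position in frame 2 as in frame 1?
the red star, the green pentagon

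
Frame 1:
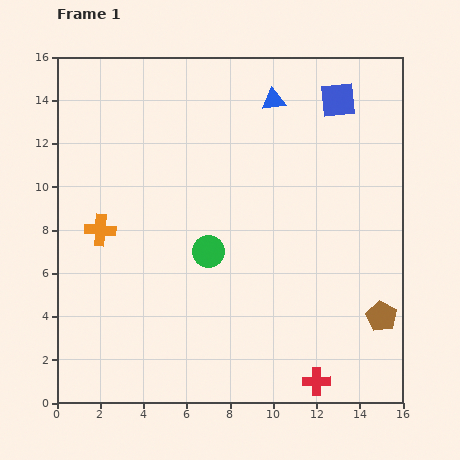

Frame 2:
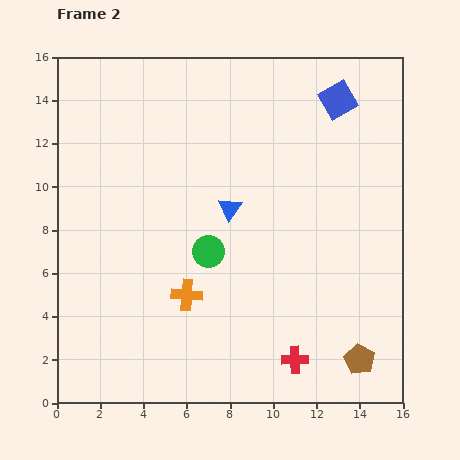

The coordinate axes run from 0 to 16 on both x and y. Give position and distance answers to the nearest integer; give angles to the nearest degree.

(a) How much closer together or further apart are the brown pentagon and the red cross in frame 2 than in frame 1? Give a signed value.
-1

Distance in frame 1: 4. Distance in frame 2: 3.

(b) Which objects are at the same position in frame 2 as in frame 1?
the green circle, the blue square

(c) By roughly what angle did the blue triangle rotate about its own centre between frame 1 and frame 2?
49° counter-clockwise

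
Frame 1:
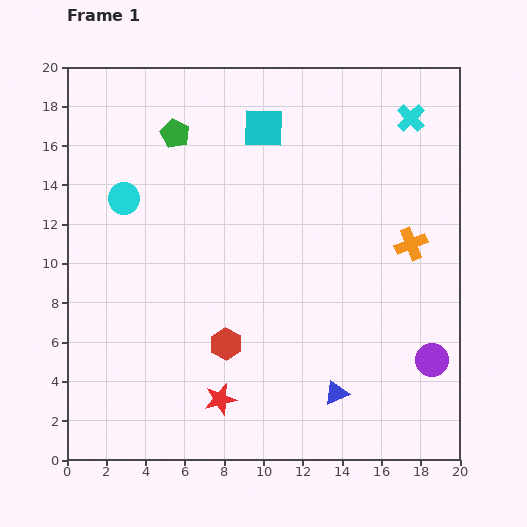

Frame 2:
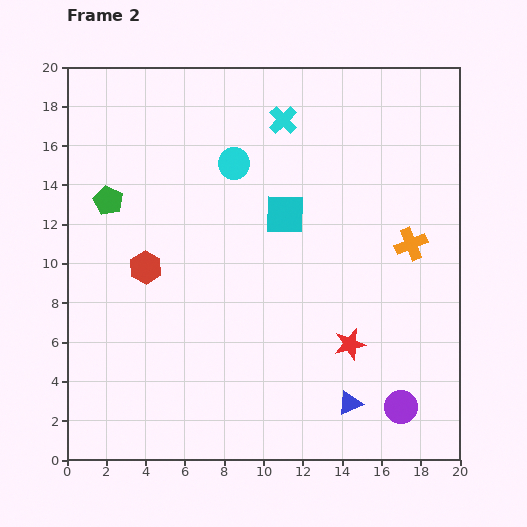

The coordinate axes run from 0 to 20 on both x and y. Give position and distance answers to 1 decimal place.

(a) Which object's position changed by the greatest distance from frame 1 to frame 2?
the red star

(moved 7.2; next 6.5)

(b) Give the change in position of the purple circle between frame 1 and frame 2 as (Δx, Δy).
(-1.6, -2.4)

The purple circle was at (18.6, 5.1) in frame 1 and (17.0, 2.7) in frame 2.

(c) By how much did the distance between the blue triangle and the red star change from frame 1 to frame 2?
-2.9

Distance in frame 1: 5.9. Distance in frame 2: 3.0.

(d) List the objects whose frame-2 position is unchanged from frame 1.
the orange cross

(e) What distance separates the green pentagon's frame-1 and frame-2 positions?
4.8

The green pentagon moved from (5.5, 16.6) to (2.1, 13.2), a distance of √(3.4² + 3.4²) ≈ 4.8.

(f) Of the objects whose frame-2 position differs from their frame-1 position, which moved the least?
the blue triangle

(moved 0.9)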